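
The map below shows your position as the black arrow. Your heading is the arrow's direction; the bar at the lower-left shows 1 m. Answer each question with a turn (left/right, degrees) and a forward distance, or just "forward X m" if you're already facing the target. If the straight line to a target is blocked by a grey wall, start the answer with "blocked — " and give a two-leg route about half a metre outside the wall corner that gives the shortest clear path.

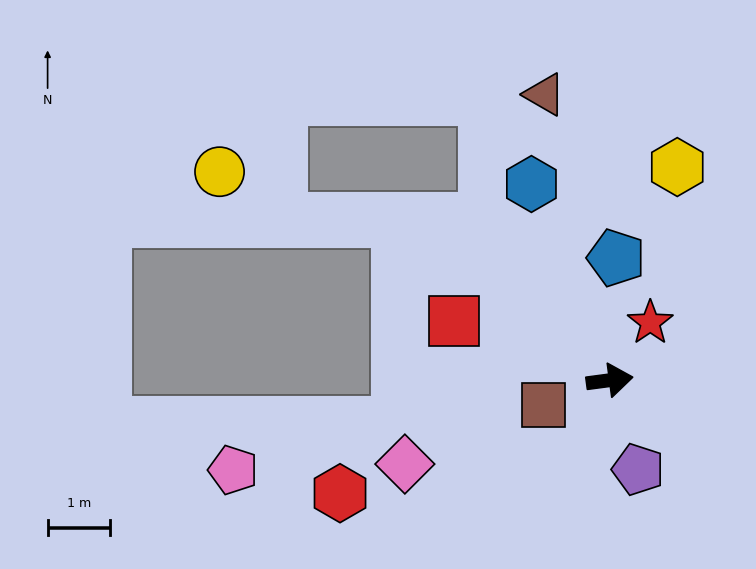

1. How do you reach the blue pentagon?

turn left 79°, forward 2.0 m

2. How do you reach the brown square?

turn right 167°, forward 1.1 m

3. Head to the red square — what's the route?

turn left 152°, forward 2.7 m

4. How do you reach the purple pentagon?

turn right 80°, forward 1.5 m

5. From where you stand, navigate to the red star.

turn left 47°, forward 1.1 m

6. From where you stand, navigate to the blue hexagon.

turn left 104°, forward 3.4 m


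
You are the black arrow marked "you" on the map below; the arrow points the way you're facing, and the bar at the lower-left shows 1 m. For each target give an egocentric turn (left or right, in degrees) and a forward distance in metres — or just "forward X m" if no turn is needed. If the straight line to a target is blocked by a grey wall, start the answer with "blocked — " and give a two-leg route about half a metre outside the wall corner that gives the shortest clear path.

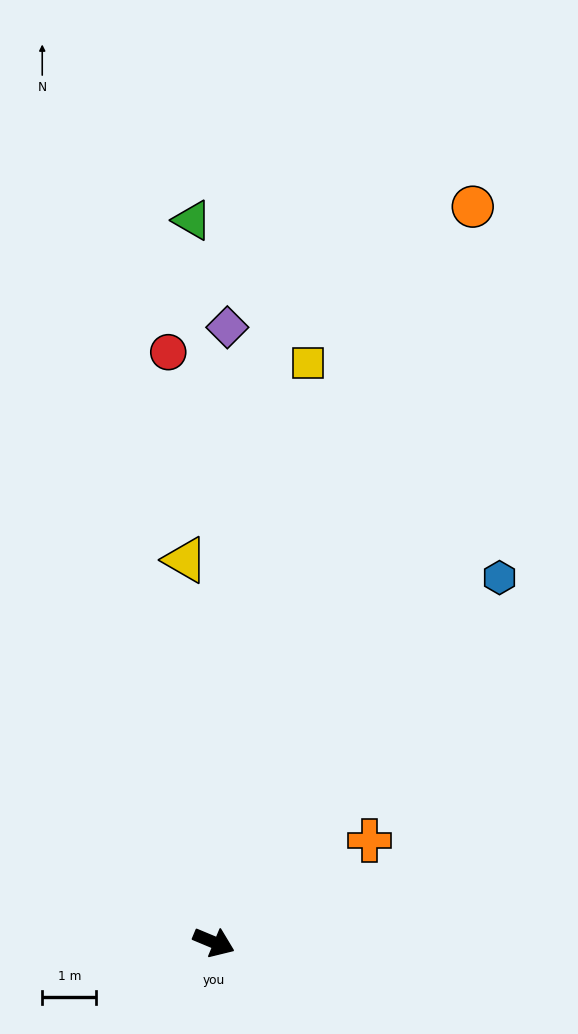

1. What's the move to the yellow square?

turn left 103°, forward 10.8 m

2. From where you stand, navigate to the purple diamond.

turn left 111°, forward 11.3 m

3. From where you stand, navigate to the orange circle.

turn left 93°, forward 14.4 m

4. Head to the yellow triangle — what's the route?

turn left 117°, forward 7.1 m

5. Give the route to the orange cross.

turn left 56°, forward 3.4 m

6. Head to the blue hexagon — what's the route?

turn left 75°, forward 8.5 m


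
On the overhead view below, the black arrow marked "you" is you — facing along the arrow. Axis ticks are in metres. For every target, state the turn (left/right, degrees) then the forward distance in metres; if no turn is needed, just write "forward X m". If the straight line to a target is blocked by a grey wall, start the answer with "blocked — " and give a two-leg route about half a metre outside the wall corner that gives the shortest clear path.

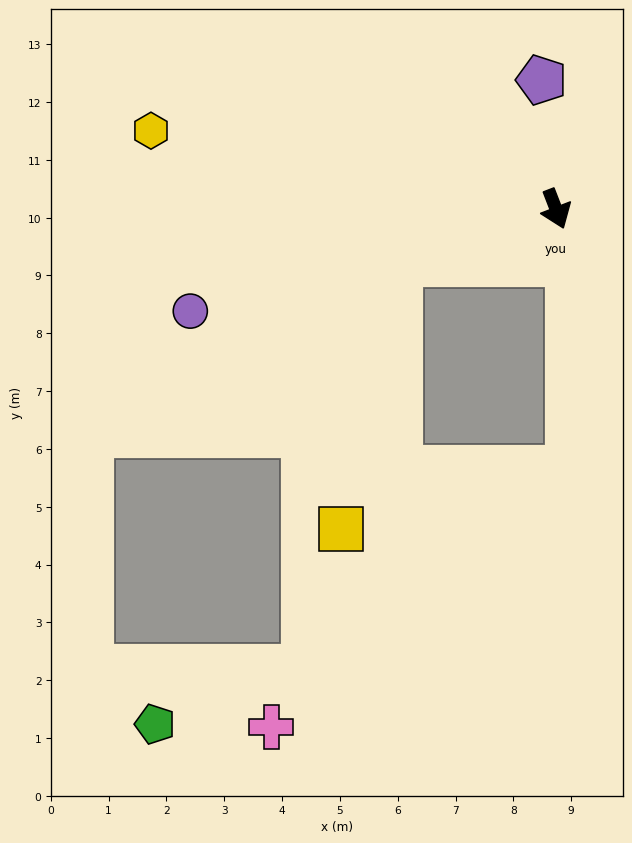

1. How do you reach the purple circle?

turn right 96°, forward 6.6 m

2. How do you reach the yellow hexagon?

turn right 122°, forward 7.1 m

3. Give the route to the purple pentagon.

turn left 165°, forward 2.2 m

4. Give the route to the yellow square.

blocked — turn right 92°, forward 2.9 m, then turn left 59°, forward 4.7 m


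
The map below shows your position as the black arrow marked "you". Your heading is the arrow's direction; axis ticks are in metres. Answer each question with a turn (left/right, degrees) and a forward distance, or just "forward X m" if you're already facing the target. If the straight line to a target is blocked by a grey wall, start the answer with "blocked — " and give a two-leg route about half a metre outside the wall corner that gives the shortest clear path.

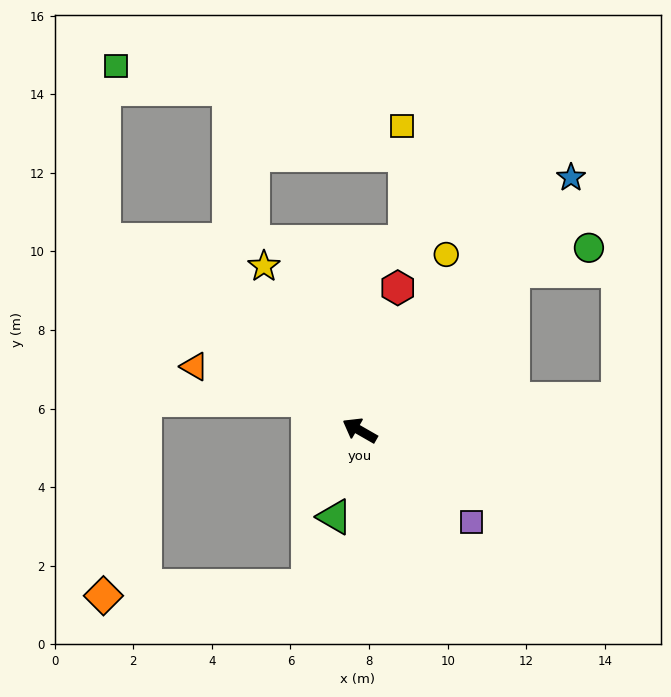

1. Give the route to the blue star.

turn right 100°, forward 8.4 m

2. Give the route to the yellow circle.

turn right 86°, forward 5.0 m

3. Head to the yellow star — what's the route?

turn right 30°, forward 4.8 m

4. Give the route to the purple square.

turn left 170°, forward 3.7 m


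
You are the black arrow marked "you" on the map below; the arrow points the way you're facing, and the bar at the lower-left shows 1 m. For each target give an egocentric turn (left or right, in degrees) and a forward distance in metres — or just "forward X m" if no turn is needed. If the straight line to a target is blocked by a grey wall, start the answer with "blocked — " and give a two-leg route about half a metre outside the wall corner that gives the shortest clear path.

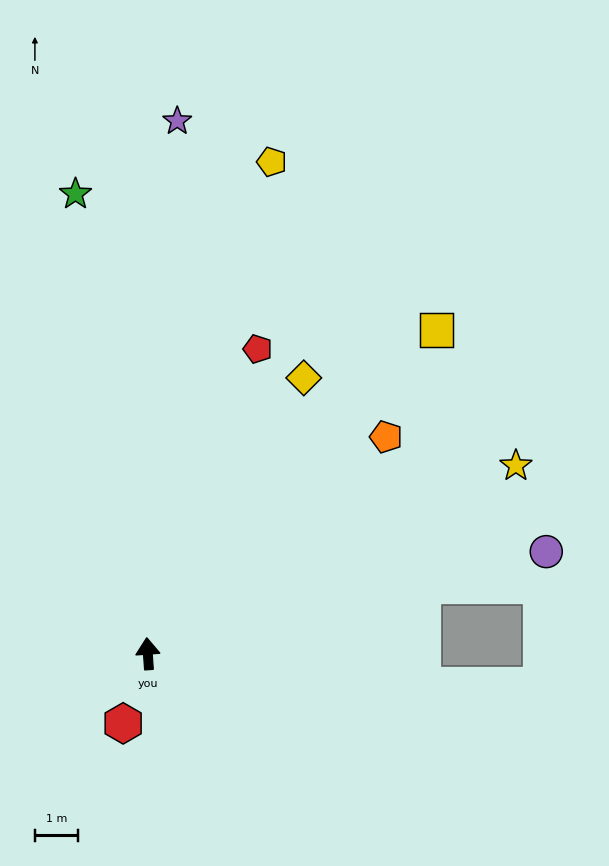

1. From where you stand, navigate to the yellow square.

turn right 46°, forward 10.0 m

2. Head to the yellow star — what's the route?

turn right 67°, forward 9.5 m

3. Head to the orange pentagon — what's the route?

turn right 52°, forward 7.4 m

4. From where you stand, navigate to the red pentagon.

turn right 24°, forward 7.5 m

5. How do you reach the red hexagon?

turn left 157°, forward 1.7 m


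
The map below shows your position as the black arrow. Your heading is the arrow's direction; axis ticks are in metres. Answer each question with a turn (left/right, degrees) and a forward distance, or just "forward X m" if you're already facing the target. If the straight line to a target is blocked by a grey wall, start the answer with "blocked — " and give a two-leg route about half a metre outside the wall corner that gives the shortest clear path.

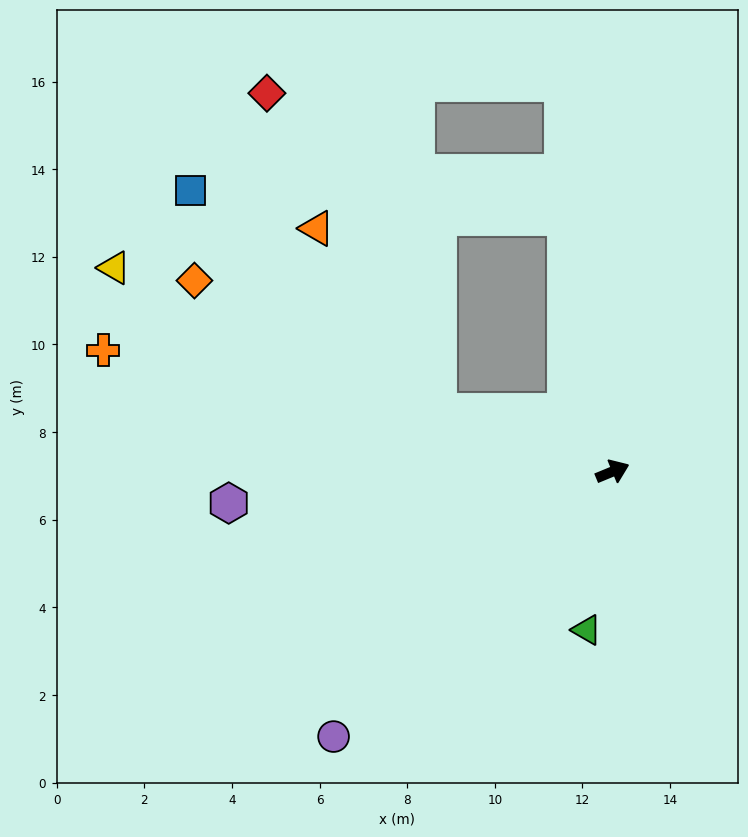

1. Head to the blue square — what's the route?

blocked — turn left 139°, forward 4.2 m, then turn right 23°, forward 7.6 m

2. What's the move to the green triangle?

turn right 122°, forward 3.7 m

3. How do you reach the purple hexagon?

turn left 162°, forward 8.8 m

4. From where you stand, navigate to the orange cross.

turn left 144°, forward 12.0 m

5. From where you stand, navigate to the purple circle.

turn right 159°, forward 8.8 m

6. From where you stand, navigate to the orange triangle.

blocked — turn left 139°, forward 4.2 m, then turn right 38°, forward 5.0 m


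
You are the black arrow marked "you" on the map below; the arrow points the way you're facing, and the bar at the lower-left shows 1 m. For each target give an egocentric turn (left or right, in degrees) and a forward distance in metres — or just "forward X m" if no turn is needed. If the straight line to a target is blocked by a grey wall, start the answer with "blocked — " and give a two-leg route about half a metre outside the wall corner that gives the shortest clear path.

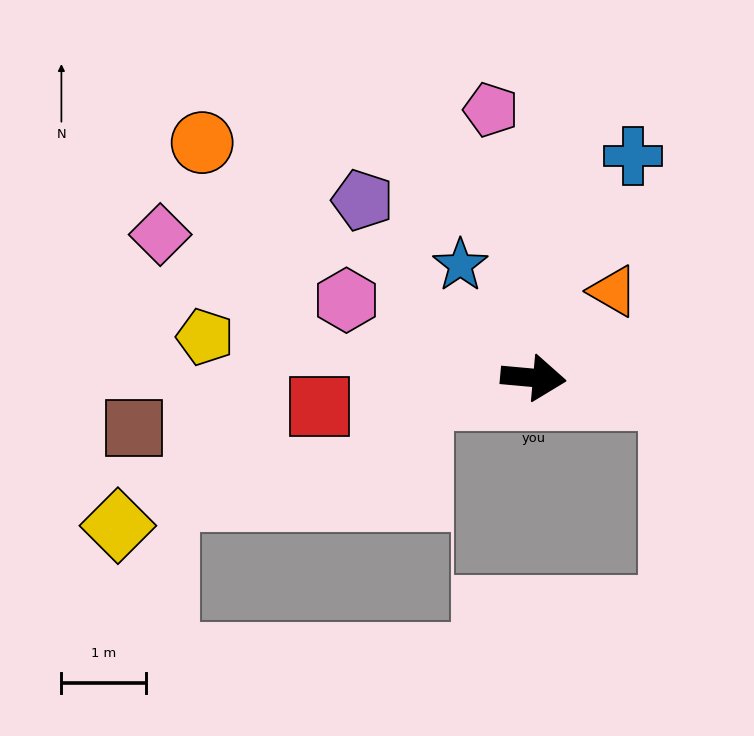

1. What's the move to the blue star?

turn left 128°, forward 1.6 m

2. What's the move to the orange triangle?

turn left 53°, forward 1.4 m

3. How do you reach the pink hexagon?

turn left 163°, forward 2.4 m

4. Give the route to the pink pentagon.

turn left 104°, forward 3.2 m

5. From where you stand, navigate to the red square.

turn right 167°, forward 2.5 m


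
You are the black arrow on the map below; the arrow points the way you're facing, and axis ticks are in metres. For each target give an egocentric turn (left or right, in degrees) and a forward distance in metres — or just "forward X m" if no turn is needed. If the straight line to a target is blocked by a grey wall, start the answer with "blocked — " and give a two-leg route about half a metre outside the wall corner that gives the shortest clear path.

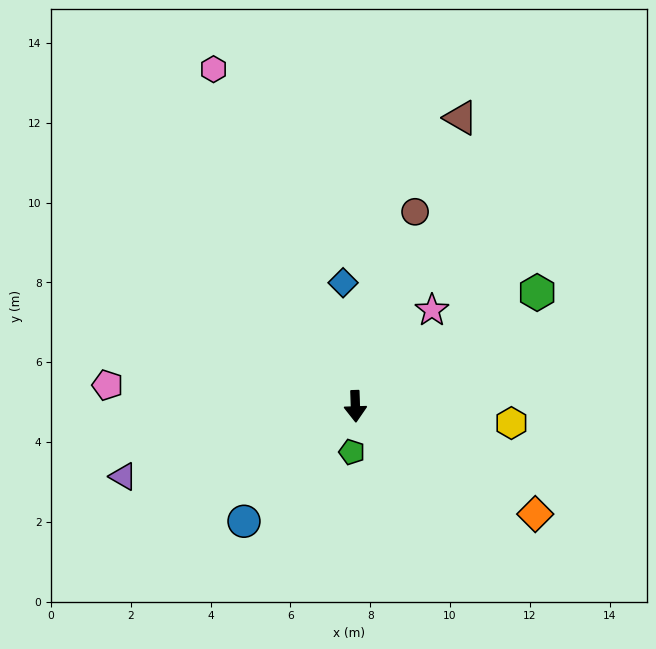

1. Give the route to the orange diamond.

turn left 57°, forward 5.3 m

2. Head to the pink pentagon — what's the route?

turn right 97°, forward 6.2 m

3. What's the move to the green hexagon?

turn left 120°, forward 5.4 m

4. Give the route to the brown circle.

turn left 161°, forward 5.1 m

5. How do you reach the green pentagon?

turn right 6°, forward 1.1 m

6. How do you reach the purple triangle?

turn right 75°, forward 6.1 m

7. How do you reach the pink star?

turn left 140°, forward 3.1 m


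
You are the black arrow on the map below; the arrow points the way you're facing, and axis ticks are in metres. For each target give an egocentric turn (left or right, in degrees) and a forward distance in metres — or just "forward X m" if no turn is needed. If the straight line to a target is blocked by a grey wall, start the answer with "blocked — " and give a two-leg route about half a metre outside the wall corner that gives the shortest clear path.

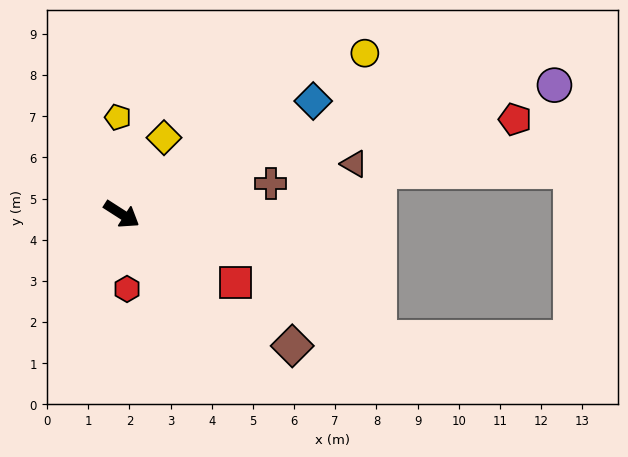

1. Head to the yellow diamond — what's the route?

turn left 94°, forward 2.1 m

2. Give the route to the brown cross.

turn left 44°, forward 3.7 m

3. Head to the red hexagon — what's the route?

turn right 53°, forward 1.8 m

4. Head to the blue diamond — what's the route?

turn left 63°, forward 5.4 m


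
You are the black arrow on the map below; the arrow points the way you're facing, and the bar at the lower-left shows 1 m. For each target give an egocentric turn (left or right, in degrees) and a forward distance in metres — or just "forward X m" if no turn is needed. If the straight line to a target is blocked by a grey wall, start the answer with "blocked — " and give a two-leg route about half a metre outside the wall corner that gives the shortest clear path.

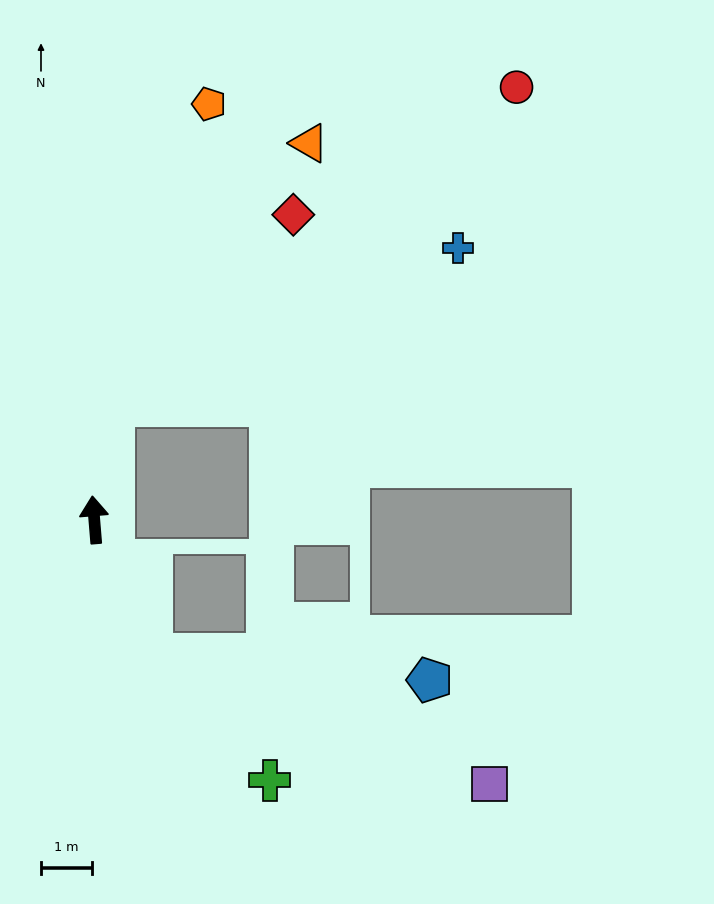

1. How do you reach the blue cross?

blocked — turn right 14°, forward 2.3 m, then turn right 56°, forward 7.4 m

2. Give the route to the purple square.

blocked — turn right 162°, forward 2.8 m, then turn left 46°, forward 7.1 m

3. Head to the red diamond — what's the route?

blocked — turn right 14°, forward 2.3 m, then turn right 34°, forward 5.1 m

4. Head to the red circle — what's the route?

blocked — turn right 14°, forward 2.3 m, then turn right 42°, forward 10.0 m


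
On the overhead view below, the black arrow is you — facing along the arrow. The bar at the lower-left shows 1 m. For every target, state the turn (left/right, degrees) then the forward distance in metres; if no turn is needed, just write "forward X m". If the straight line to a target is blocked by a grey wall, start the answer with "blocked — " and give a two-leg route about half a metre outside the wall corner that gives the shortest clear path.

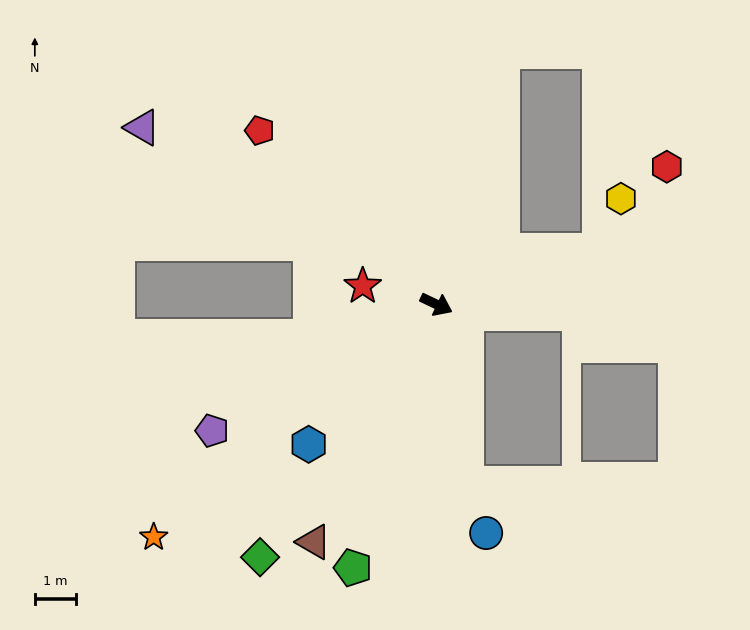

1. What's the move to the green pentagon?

turn right 82°, forward 6.7 m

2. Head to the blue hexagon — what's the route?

turn right 107°, forward 4.6 m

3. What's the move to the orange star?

turn right 115°, forward 8.9 m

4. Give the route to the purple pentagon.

turn right 125°, forward 6.3 m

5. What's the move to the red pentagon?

turn left 161°, forward 6.0 m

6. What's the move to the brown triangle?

turn right 92°, forward 6.5 m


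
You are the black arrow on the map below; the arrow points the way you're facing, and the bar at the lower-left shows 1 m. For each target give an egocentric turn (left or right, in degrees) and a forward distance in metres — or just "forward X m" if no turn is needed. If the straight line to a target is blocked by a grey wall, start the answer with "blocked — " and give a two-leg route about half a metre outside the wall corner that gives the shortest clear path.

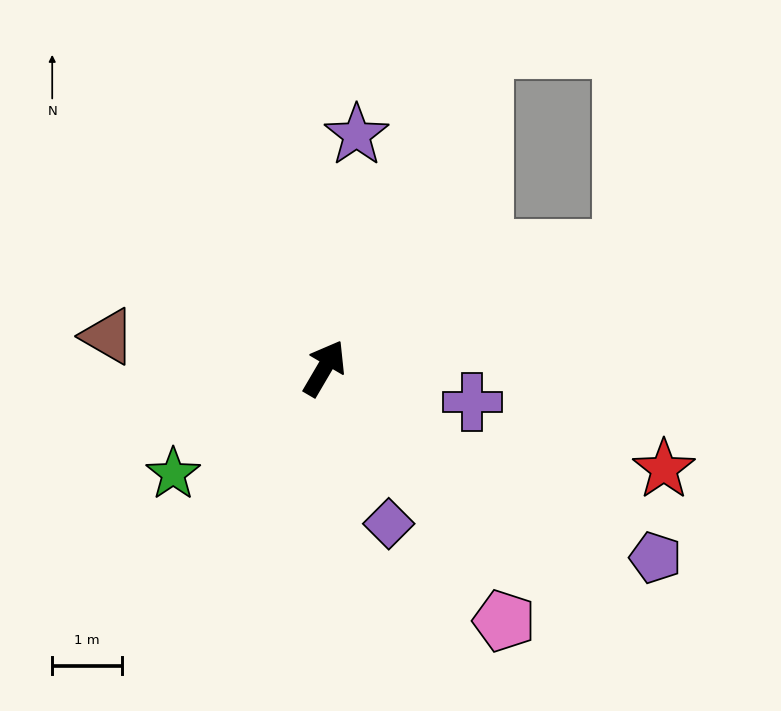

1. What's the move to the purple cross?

turn right 72°, forward 2.2 m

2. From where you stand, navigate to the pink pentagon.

turn right 114°, forward 4.5 m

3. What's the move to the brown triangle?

turn left 112°, forward 3.2 m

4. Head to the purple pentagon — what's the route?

turn right 89°, forward 5.5 m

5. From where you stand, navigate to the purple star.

turn left 23°, forward 3.4 m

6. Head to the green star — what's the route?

turn left 155°, forward 2.7 m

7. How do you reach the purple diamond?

turn right 127°, forward 2.4 m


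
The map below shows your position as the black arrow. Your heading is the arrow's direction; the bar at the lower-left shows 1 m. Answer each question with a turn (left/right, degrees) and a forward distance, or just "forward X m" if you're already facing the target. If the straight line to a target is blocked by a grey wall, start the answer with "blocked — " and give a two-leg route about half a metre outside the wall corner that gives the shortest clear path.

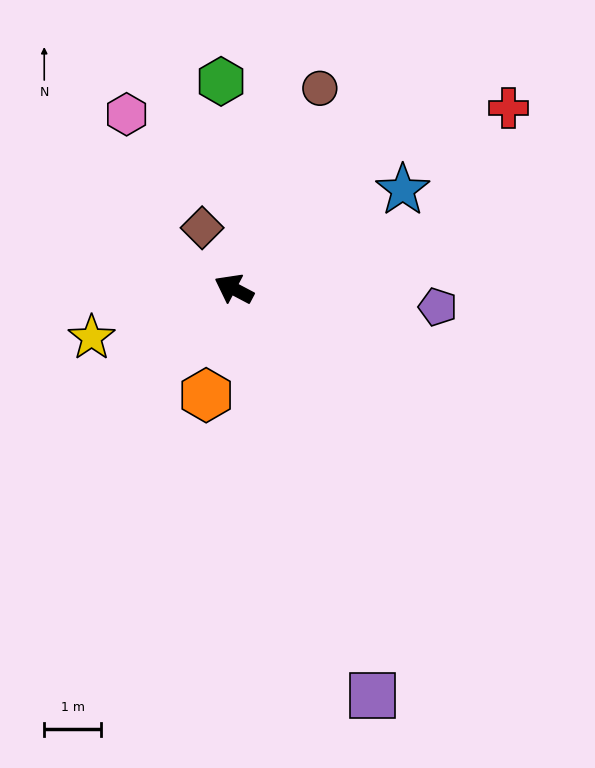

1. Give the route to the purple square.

turn left 137°, forward 7.5 m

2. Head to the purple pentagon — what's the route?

turn right 157°, forward 3.6 m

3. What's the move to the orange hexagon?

turn left 103°, forward 1.9 m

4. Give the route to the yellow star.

turn left 47°, forward 2.6 m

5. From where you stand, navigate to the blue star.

turn right 122°, forward 3.4 m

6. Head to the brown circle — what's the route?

turn right 85°, forward 3.8 m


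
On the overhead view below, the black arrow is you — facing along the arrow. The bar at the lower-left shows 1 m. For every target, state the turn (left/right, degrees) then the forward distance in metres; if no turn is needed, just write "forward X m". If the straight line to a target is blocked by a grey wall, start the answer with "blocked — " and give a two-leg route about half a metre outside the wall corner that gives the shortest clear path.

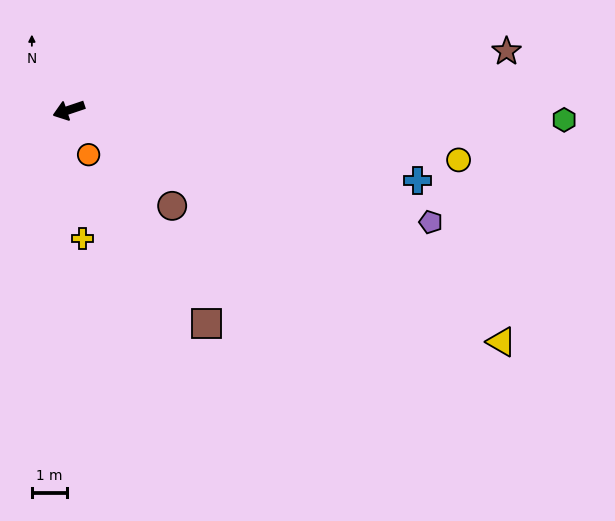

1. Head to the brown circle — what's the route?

turn left 119°, forward 4.0 m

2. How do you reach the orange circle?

turn left 95°, forward 1.4 m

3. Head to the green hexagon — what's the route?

turn left 160°, forward 14.2 m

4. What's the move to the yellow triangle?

turn left 133°, forward 14.0 m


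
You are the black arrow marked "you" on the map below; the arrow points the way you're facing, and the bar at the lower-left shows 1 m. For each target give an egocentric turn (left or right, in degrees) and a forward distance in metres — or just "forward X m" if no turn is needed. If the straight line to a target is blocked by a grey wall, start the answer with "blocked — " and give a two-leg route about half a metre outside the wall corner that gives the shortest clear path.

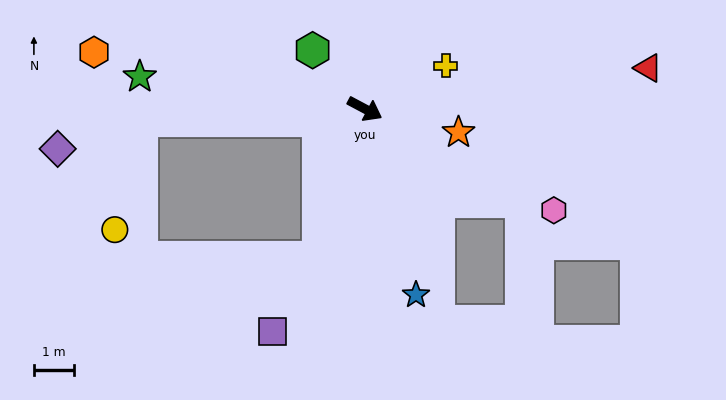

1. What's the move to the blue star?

turn right 47°, forward 4.8 m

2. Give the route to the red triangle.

turn left 36°, forward 7.1 m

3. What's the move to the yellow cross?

turn left 56°, forward 2.3 m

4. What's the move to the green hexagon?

turn left 160°, forward 2.0 m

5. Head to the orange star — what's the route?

turn left 14°, forward 2.4 m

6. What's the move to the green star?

turn right 160°, forward 5.7 m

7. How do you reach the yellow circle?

blocked — turn right 149°, forward 5.6 m, then turn left 74°, forward 2.8 m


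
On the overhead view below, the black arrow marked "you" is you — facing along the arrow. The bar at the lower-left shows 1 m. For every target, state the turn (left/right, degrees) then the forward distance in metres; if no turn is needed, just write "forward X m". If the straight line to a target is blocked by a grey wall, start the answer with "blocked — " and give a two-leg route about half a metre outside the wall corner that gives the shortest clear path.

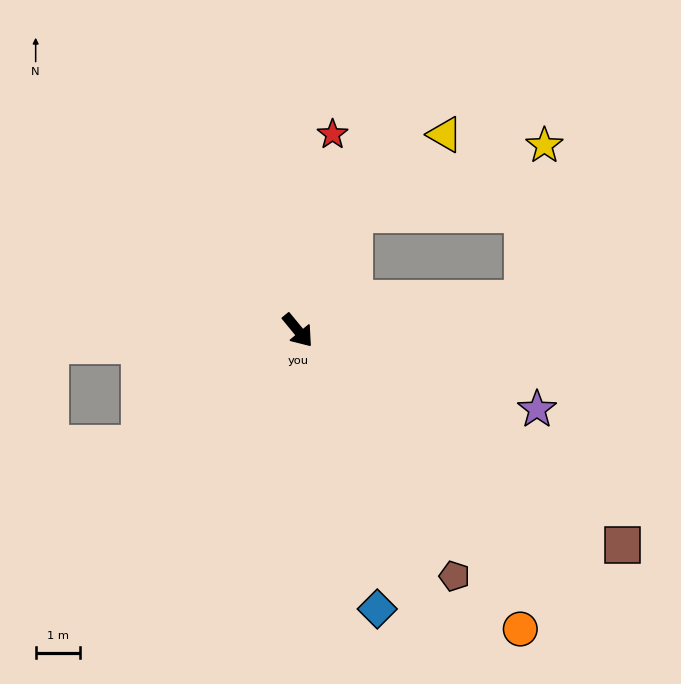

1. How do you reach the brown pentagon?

turn right 7°, forward 6.6 m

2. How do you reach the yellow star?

blocked — turn left 115°, forward 2.9 m, then turn right 45°, forward 4.6 m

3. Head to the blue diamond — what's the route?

turn right 24°, forward 6.6 m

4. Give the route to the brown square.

turn left 17°, forward 8.8 m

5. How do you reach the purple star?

turn left 32°, forward 5.7 m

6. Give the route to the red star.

turn left 130°, forward 4.5 m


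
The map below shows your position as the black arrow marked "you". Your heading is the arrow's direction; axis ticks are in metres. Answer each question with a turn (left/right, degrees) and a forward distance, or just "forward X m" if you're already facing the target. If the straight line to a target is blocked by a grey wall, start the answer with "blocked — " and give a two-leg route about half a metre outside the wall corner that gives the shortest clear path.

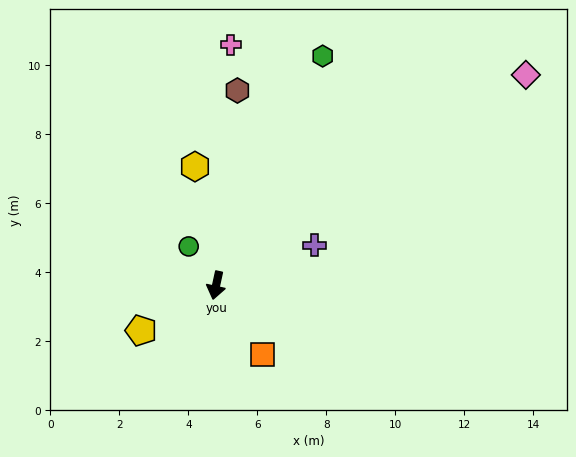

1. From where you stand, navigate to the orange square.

turn left 46°, forward 2.4 m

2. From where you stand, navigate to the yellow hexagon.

turn right 158°, forward 3.5 m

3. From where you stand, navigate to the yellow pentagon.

turn right 47°, forward 2.5 m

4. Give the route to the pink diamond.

turn left 137°, forward 10.9 m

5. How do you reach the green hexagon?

turn left 167°, forward 7.3 m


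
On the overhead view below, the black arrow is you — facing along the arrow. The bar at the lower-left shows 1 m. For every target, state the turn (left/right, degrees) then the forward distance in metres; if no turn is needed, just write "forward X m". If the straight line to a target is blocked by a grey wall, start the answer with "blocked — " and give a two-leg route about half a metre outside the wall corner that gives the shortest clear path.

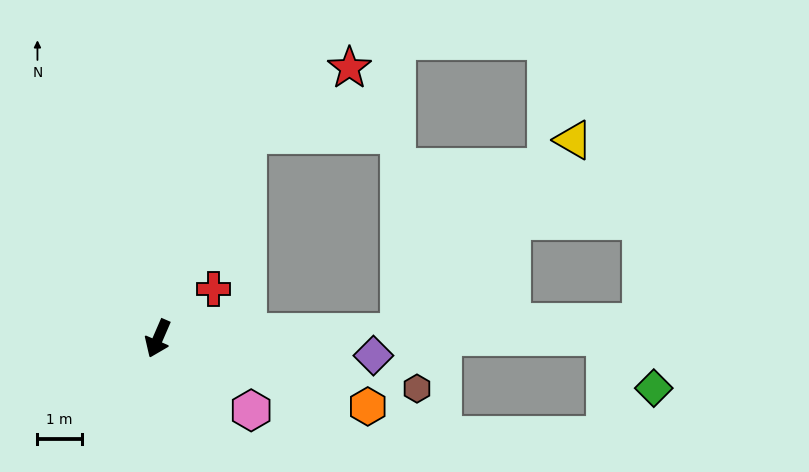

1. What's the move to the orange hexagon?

turn left 95°, forward 5.0 m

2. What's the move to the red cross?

turn left 155°, forward 1.7 m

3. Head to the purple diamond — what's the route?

turn left 109°, forward 4.9 m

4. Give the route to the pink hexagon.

turn left 76°, forward 2.7 m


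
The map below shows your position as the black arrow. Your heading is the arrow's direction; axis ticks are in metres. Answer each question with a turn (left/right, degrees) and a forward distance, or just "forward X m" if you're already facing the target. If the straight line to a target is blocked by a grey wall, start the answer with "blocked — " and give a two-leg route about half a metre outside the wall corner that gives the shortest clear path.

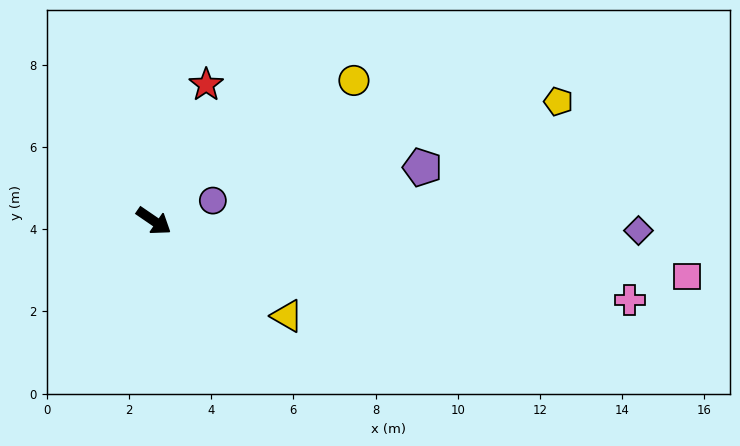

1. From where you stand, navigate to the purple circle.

turn left 53°, forward 1.5 m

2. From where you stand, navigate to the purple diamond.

turn left 33°, forward 11.8 m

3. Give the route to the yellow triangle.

forward 4.0 m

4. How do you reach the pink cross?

turn left 25°, forward 11.7 m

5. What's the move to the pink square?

turn left 28°, forward 13.0 m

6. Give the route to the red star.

turn left 103°, forward 3.6 m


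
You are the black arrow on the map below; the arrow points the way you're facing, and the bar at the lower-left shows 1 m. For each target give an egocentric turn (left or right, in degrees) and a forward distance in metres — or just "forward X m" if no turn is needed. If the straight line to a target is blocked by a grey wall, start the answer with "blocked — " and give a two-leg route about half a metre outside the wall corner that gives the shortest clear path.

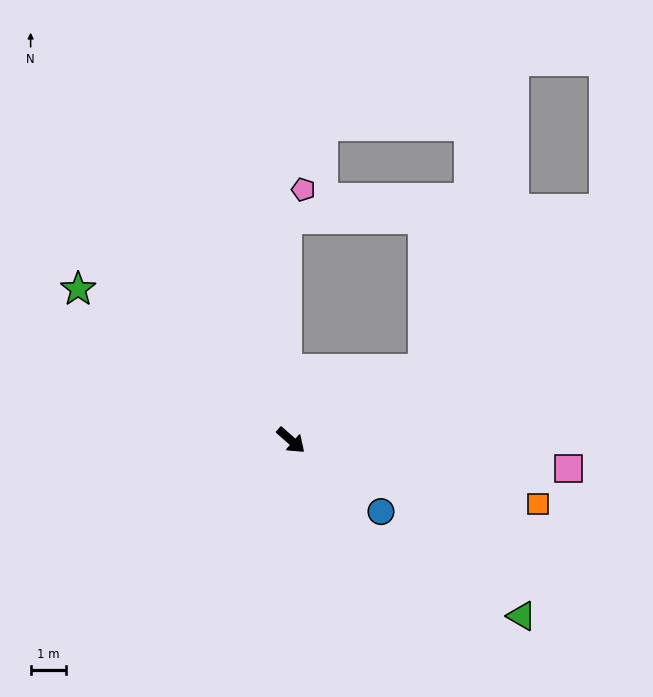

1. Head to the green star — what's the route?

turn right 174°, forward 7.3 m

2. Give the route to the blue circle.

turn left 3°, forward 3.2 m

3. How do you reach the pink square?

turn left 35°, forward 7.8 m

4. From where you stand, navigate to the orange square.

turn left 27°, forward 7.2 m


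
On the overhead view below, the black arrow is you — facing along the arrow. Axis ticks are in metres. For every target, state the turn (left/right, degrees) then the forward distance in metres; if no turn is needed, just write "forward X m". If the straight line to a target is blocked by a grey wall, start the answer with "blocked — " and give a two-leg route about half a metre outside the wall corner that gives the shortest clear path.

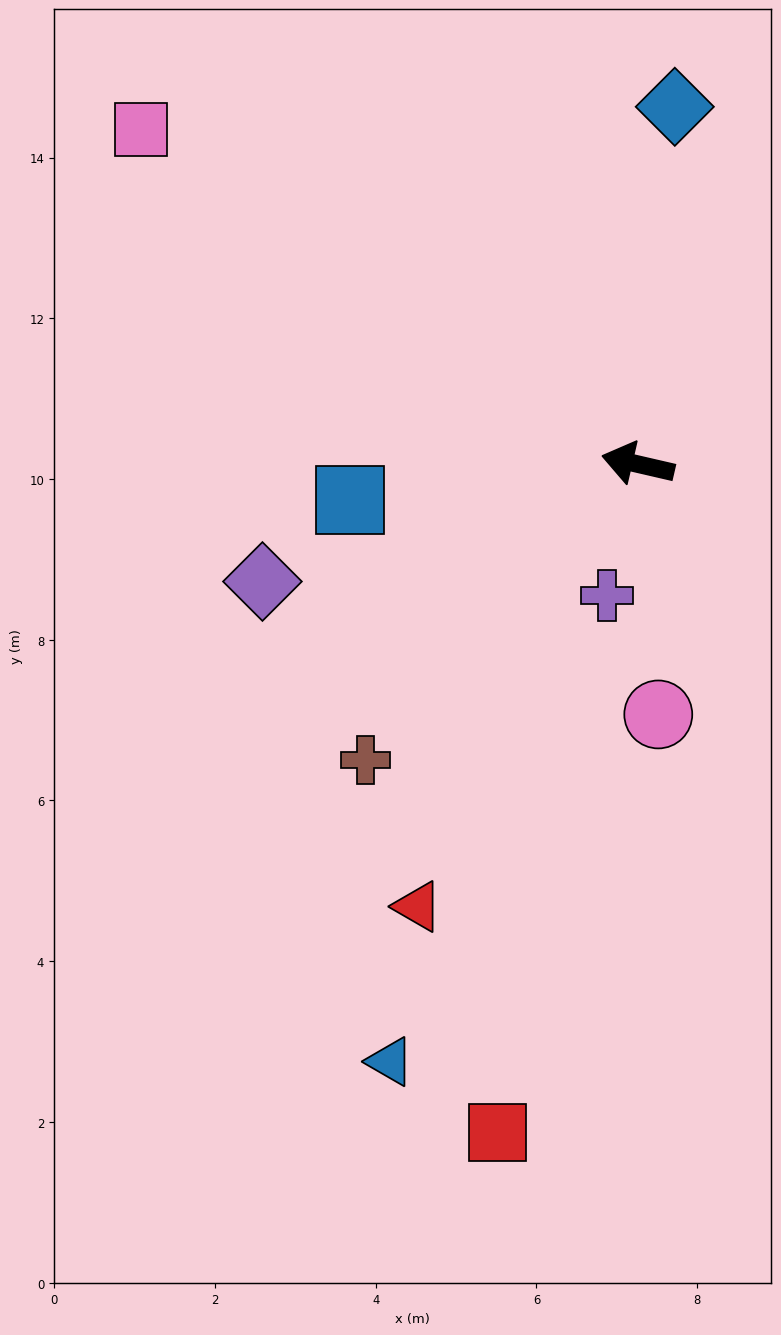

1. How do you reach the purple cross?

turn left 90°, forward 1.7 m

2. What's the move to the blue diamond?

turn right 83°, forward 4.5 m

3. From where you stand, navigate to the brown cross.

turn left 60°, forward 5.0 m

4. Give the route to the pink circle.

turn left 108°, forward 3.1 m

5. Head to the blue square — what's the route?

turn left 20°, forward 3.6 m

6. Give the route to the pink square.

turn right 21°, forward 7.5 m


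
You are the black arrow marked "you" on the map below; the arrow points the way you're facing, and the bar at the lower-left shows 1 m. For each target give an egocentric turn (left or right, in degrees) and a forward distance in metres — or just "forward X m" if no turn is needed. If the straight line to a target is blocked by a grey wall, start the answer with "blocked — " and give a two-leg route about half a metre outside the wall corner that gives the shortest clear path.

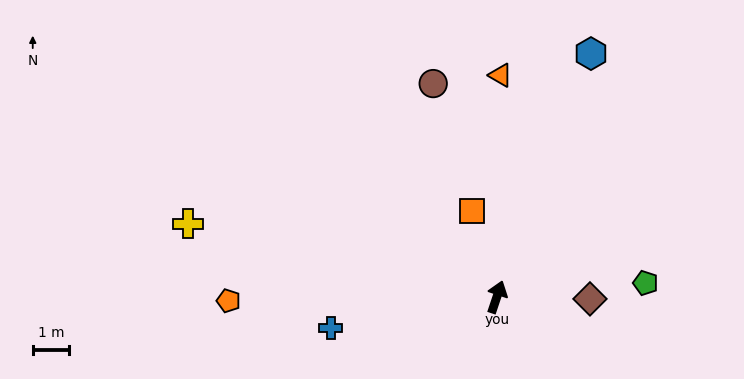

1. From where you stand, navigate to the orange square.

turn left 35°, forward 2.5 m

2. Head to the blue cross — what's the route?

turn left 119°, forward 4.7 m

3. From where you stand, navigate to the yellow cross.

turn left 95°, forward 8.7 m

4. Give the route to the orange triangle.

turn left 18°, forward 6.1 m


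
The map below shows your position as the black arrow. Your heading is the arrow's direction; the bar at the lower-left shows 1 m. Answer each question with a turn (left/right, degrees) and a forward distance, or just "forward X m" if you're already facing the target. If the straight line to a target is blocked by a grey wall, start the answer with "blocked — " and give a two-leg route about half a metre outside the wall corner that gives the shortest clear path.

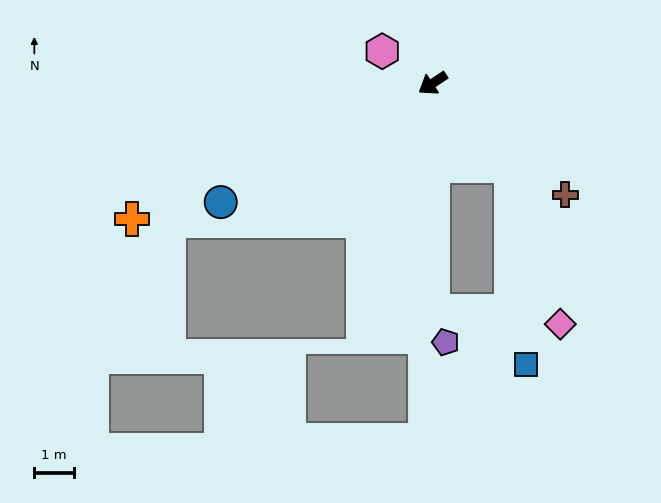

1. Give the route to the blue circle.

turn right 4°, forward 6.2 m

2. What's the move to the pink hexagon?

turn right 66°, forward 1.5 m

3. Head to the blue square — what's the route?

blocked — turn left 100°, forward 2.9 m, then turn right 39°, forward 5.0 m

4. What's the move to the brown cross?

turn left 107°, forward 4.4 m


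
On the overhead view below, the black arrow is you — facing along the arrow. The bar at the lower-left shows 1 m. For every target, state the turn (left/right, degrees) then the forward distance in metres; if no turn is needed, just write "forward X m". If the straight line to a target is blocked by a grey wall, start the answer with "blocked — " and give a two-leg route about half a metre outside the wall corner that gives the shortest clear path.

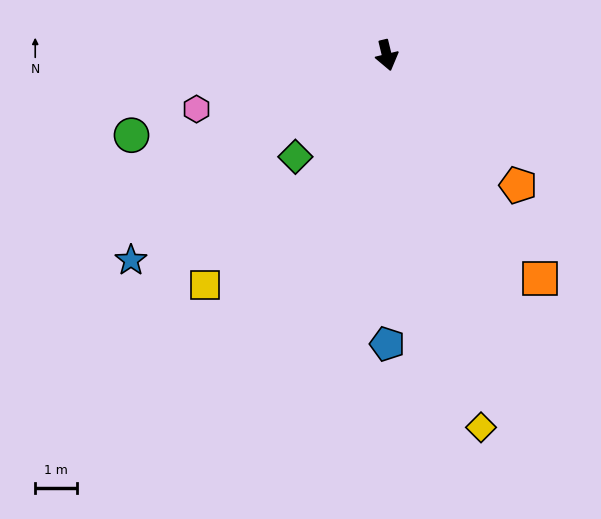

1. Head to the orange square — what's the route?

turn left 21°, forward 6.4 m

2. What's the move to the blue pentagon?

turn right 14°, forward 6.8 m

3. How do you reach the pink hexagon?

turn right 88°, forward 4.7 m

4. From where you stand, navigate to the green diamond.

turn right 56°, forward 3.2 m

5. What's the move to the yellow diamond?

forward 9.1 m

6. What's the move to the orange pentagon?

turn left 32°, forward 4.4 m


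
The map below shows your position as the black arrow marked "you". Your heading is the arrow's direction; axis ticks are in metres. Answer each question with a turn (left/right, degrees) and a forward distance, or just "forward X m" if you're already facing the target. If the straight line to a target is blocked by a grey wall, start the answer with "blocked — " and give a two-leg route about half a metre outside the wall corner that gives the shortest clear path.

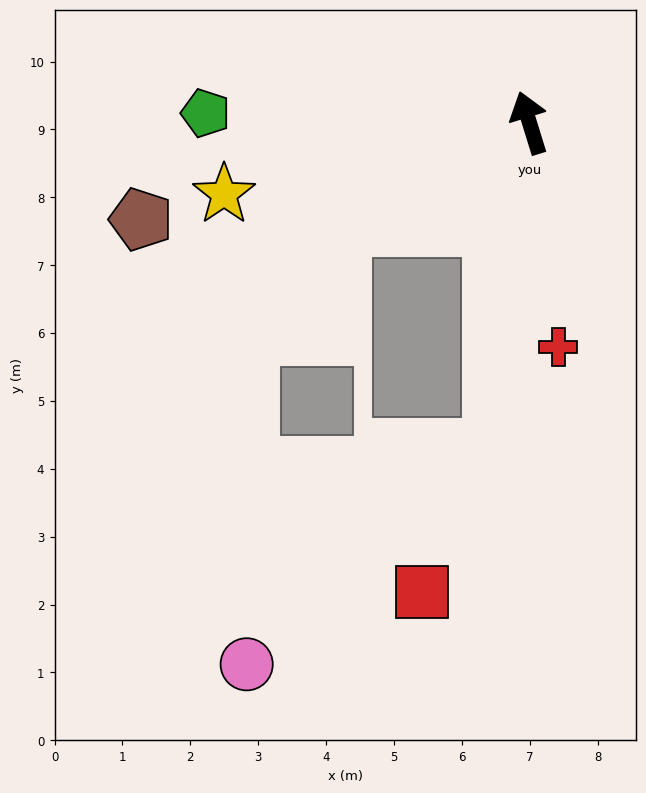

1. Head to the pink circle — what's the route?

blocked — turn left 156°, forward 4.8 m, then turn right 42°, forward 4.8 m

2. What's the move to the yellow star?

turn left 86°, forward 4.6 m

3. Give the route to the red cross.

turn left 170°, forward 3.3 m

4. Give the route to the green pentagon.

turn left 71°, forward 4.8 m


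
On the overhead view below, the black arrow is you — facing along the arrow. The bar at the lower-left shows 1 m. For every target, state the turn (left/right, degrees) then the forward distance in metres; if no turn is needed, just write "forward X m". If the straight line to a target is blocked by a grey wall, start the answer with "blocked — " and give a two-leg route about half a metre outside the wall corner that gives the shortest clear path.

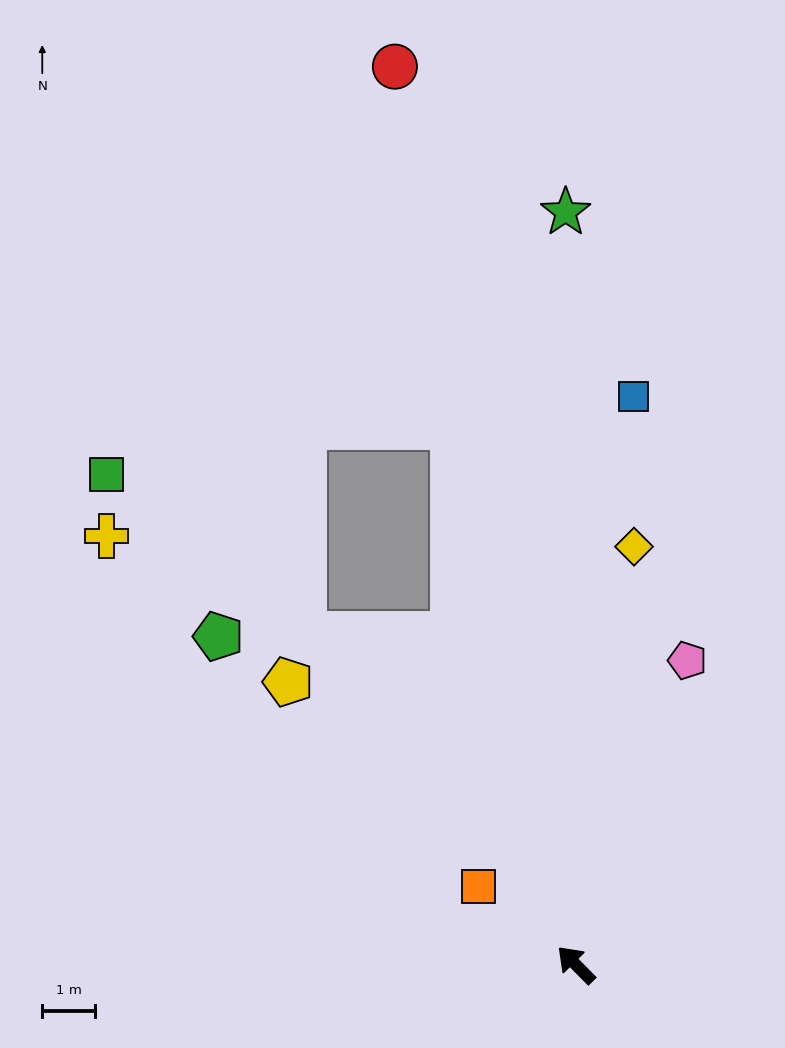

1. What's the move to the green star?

turn right 44°, forward 14.3 m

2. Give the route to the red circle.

turn right 33°, forward 17.4 m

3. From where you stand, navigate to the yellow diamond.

turn right 53°, forward 8.0 m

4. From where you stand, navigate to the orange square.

turn left 7°, forward 2.4 m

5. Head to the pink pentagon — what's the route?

turn right 65°, forward 6.2 m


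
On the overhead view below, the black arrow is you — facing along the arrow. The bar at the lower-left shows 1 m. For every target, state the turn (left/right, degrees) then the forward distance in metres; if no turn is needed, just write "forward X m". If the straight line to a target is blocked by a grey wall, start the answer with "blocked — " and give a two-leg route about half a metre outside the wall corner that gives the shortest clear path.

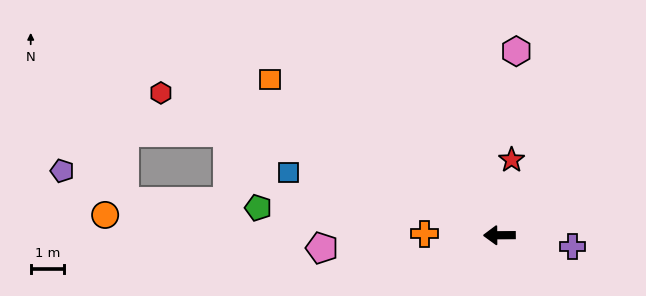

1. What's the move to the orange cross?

forward 2.2 m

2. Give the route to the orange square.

turn right 35°, forward 8.2 m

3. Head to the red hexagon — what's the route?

turn right 23°, forward 10.9 m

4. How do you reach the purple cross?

turn left 171°, forward 2.2 m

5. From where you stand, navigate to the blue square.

turn right 17°, forward 6.5 m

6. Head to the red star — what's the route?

turn right 100°, forward 2.3 m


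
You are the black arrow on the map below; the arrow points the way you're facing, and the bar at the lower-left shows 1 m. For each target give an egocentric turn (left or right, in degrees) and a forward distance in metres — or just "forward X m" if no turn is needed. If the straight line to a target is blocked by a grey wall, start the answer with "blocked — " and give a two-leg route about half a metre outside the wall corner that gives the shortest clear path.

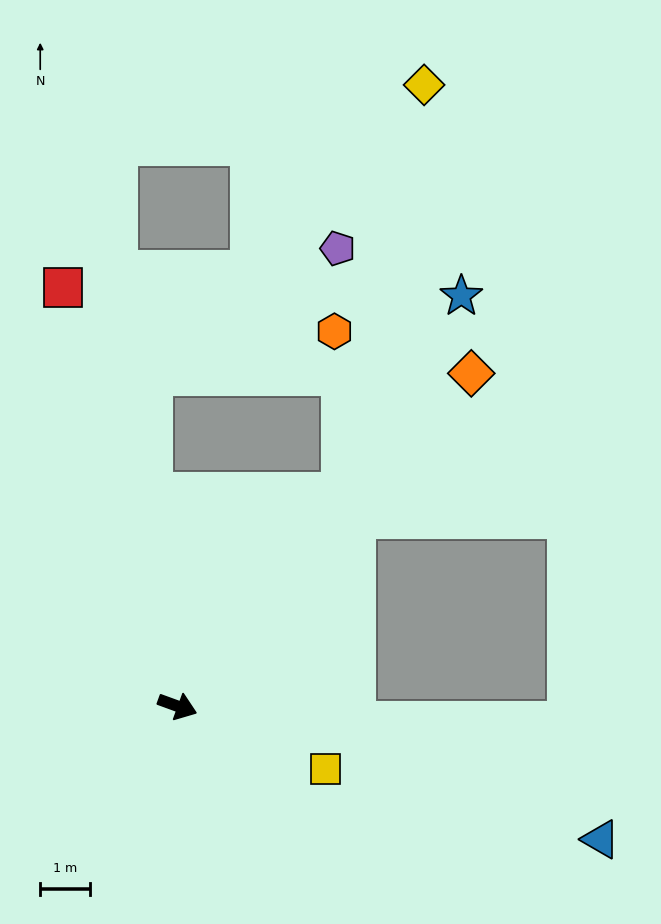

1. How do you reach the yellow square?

turn right 3°, forward 3.2 m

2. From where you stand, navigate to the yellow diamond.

blocked — turn left 72°, forward 5.4 m, then turn left 27°, forward 8.3 m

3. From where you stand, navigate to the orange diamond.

turn left 69°, forward 8.9 m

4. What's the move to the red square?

turn left 125°, forward 8.7 m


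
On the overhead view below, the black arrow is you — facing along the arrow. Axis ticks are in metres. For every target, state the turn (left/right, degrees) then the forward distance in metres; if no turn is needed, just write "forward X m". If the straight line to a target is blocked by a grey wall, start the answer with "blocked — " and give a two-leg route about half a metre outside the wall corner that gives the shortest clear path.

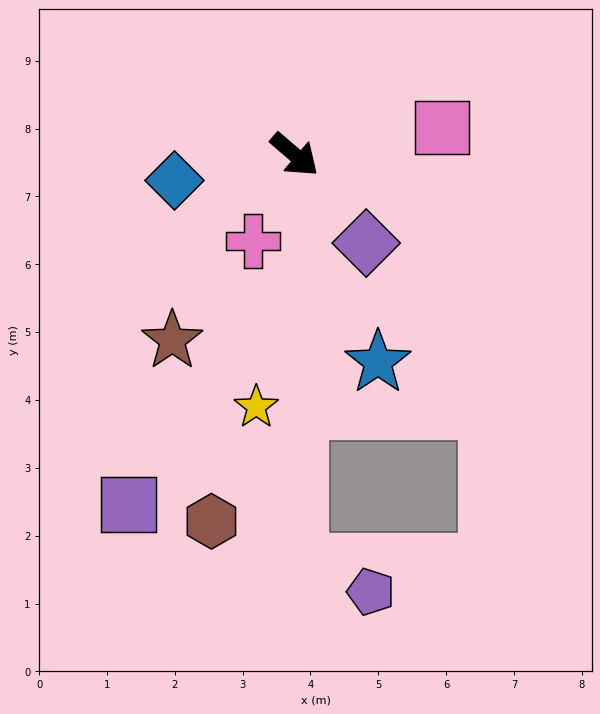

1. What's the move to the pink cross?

turn right 75°, forward 1.4 m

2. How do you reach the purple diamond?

turn right 10°, forward 1.7 m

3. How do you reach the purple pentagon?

blocked — turn right 49°, forward 6.0 m, then turn left 67°, forward 1.1 m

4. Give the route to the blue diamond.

turn right 127°, forward 1.8 m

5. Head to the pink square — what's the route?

turn left 51°, forward 2.2 m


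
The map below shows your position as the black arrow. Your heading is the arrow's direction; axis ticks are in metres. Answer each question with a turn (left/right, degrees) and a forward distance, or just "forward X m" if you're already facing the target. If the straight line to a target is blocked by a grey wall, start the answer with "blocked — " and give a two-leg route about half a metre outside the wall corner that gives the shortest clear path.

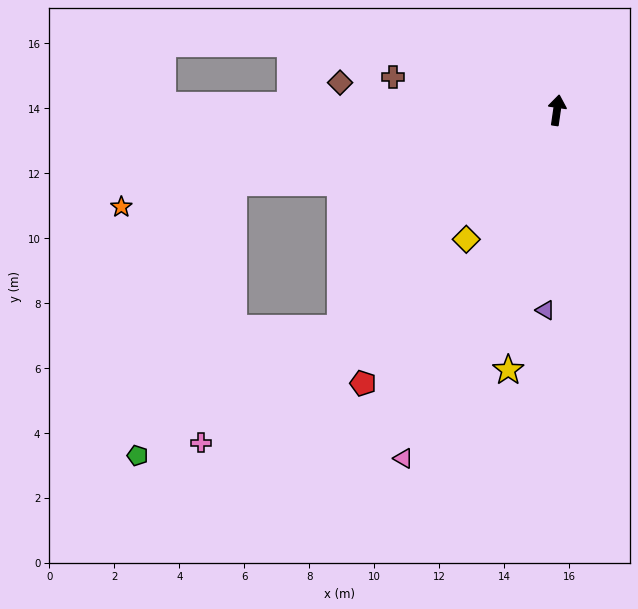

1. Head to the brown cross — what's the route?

turn left 87°, forward 5.1 m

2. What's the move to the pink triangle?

turn left 164°, forward 11.7 m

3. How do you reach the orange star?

turn left 111°, forward 13.7 m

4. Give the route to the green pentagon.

blocked — turn left 143°, forward 9.5 m, then turn right 13°, forward 7.4 m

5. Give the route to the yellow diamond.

turn left 153°, forward 4.9 m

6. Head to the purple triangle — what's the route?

turn right 175°, forward 6.2 m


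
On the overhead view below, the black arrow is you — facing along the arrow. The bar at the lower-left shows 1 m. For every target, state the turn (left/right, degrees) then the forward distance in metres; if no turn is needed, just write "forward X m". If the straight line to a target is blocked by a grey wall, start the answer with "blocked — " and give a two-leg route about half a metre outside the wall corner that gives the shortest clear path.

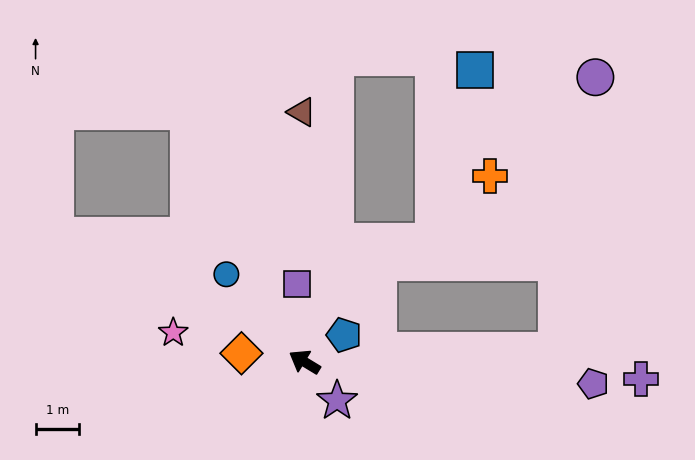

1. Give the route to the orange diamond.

turn left 24°, forward 1.5 m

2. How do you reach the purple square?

turn right 53°, forward 1.8 m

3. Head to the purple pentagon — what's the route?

turn right 153°, forward 6.7 m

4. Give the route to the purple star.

turn left 161°, forward 1.2 m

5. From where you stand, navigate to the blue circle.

turn right 17°, forward 2.7 m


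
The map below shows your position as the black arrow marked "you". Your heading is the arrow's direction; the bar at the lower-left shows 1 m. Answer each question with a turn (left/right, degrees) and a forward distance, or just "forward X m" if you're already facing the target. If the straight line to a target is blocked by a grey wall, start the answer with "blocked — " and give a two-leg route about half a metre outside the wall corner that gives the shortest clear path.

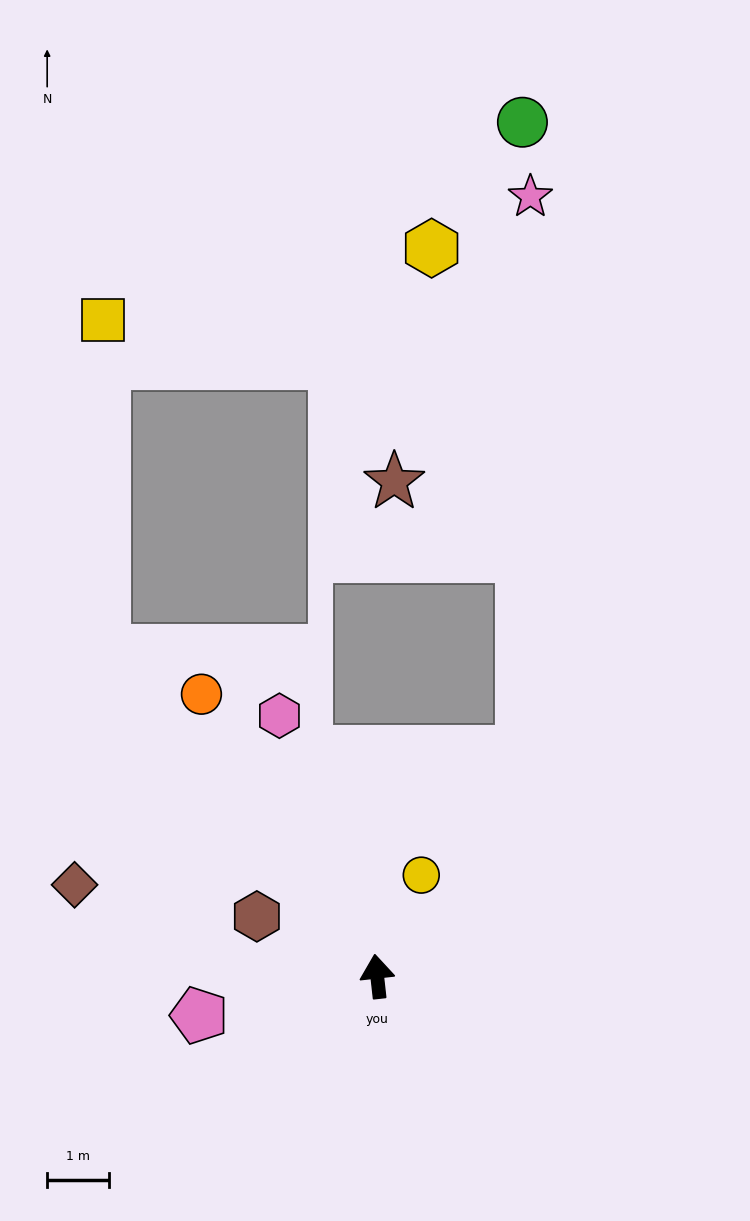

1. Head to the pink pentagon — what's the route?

turn left 96°, forward 2.9 m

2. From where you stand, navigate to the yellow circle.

turn right 30°, forward 1.8 m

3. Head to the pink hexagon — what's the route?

turn left 14°, forward 4.5 m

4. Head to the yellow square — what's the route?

blocked — turn left 34°, forward 6.9 m, then turn right 40°, forward 5.3 m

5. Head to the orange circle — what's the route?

turn left 26°, forward 5.4 m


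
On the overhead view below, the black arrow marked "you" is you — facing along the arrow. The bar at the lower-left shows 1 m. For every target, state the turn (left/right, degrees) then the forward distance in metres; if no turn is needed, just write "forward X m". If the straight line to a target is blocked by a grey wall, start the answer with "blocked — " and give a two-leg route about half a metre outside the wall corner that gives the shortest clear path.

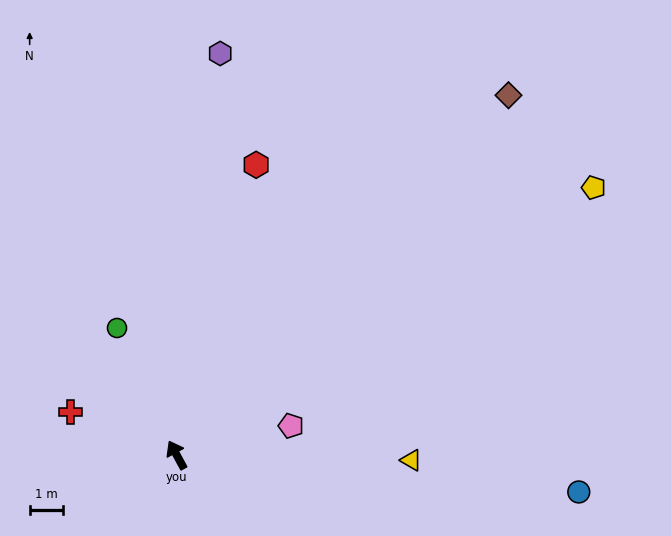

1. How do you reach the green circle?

turn right 3°, forward 4.2 m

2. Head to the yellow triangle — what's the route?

turn right 120°, forward 7.0 m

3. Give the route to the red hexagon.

turn right 44°, forward 8.9 m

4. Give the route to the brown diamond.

turn right 71°, forward 14.5 m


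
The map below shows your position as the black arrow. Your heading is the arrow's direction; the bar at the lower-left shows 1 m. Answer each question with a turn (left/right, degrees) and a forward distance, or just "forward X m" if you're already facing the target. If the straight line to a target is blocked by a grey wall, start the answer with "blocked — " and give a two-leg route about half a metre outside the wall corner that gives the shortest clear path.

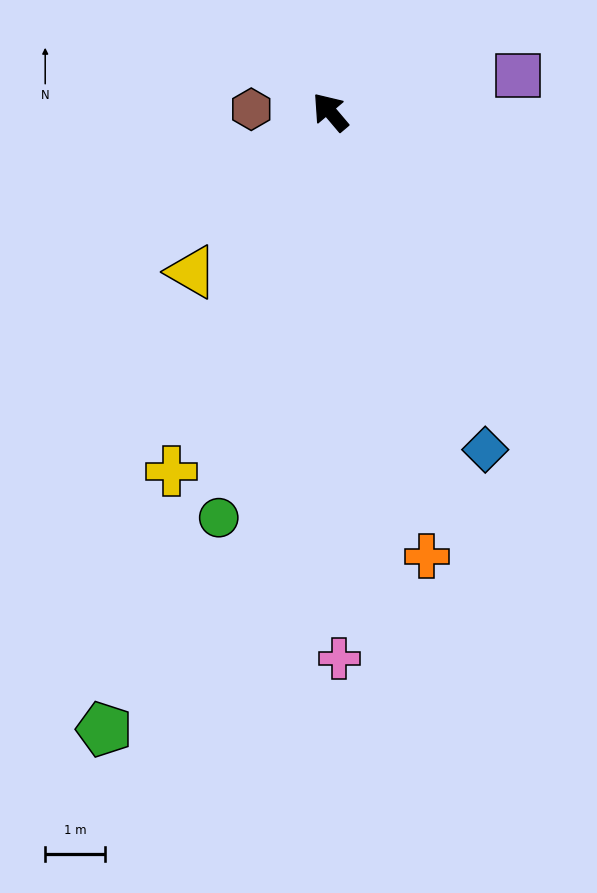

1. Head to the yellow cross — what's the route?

turn left 116°, forward 6.6 m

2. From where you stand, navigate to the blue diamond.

turn left 164°, forward 6.2 m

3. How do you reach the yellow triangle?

turn left 99°, forward 3.5 m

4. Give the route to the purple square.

turn right 119°, forward 3.2 m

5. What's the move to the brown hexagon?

turn left 48°, forward 1.3 m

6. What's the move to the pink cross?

turn left 141°, forward 9.1 m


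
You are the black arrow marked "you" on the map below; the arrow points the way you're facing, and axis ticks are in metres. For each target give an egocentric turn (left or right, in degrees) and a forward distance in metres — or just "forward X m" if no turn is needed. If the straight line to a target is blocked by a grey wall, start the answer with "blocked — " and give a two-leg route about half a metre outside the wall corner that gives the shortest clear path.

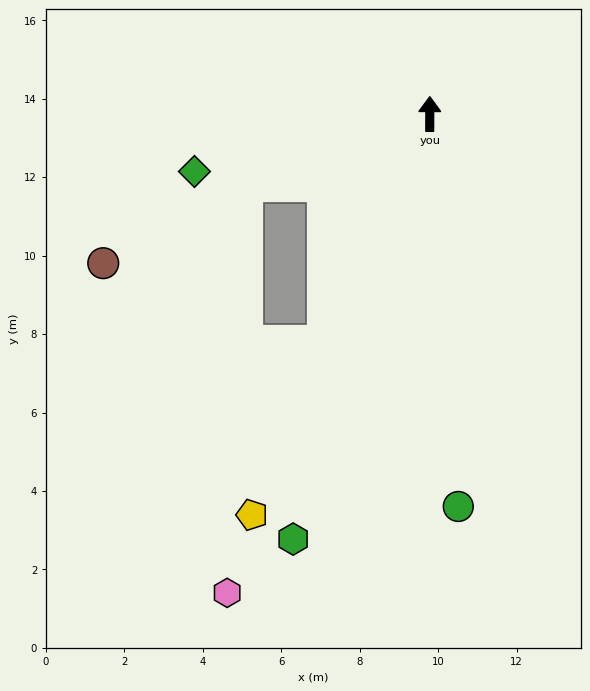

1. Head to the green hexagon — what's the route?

turn left 162°, forward 11.4 m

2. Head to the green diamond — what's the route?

turn left 104°, forward 6.2 m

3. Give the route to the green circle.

turn right 176°, forward 10.0 m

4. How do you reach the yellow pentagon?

turn left 156°, forward 11.2 m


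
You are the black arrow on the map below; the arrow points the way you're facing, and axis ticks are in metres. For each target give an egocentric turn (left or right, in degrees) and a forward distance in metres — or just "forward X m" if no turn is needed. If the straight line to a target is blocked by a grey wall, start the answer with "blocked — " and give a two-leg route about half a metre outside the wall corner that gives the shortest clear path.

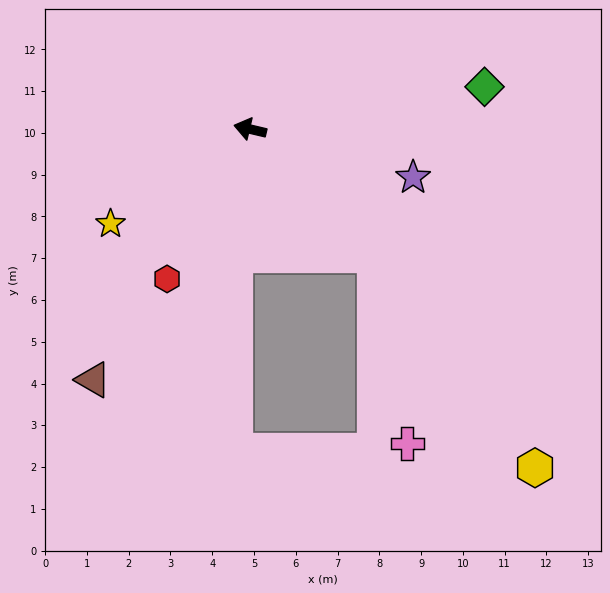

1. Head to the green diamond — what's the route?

turn right 156°, forward 5.7 m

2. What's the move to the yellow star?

turn left 47°, forward 4.0 m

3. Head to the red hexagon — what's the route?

turn left 74°, forward 4.1 m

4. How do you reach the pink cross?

blocked — turn left 148°, forward 4.3 m, then turn right 35°, forward 4.6 m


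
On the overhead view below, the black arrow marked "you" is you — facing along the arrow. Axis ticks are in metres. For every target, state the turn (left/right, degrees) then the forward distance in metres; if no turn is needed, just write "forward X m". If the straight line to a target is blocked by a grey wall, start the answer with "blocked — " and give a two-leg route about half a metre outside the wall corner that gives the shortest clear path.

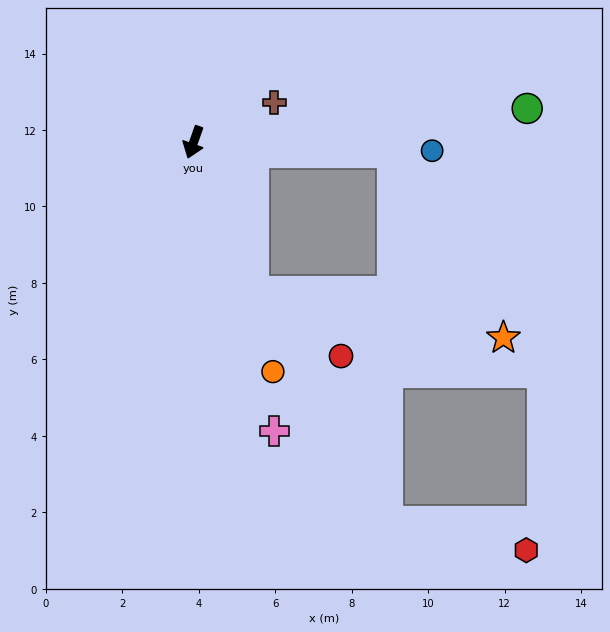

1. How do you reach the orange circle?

turn left 39°, forward 6.3 m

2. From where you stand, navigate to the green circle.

turn left 115°, forward 8.8 m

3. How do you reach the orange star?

blocked — turn left 107°, forward 5.2 m, then turn right 57°, forward 5.6 m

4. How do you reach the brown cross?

turn left 136°, forward 2.4 m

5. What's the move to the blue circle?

turn left 107°, forward 6.2 m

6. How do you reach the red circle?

blocked — turn left 41°, forward 4.2 m, then turn left 33°, forward 2.9 m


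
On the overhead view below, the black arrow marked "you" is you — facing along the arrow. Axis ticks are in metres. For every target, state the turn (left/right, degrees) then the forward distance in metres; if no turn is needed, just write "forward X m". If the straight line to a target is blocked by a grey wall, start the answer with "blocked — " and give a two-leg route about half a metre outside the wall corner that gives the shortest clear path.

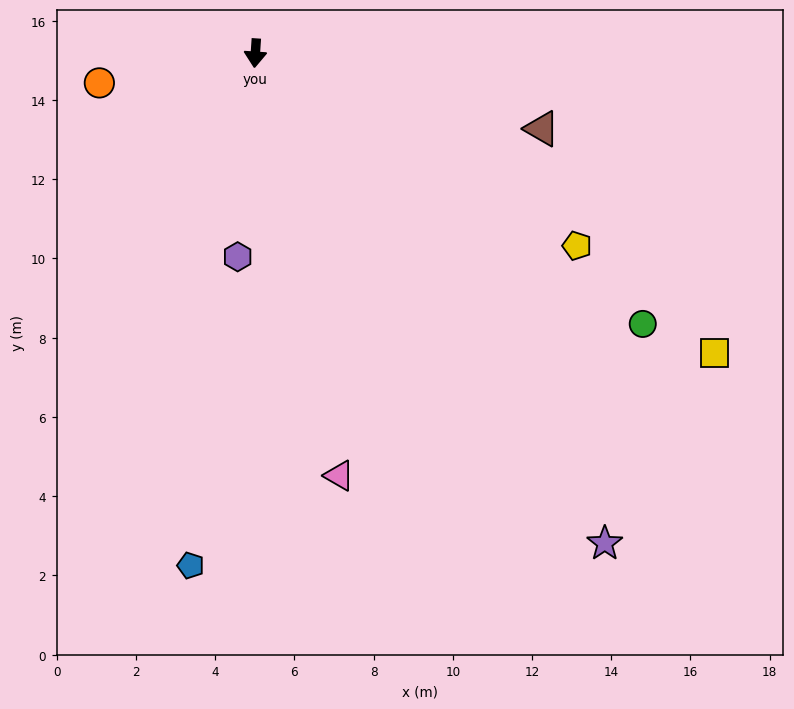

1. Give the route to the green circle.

turn left 59°, forward 11.9 m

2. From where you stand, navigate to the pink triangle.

turn left 15°, forward 10.9 m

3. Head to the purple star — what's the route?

turn left 39°, forward 15.2 m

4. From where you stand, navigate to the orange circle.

turn right 75°, forward 4.0 m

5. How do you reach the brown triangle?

turn left 79°, forward 7.5 m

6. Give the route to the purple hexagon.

forward 5.2 m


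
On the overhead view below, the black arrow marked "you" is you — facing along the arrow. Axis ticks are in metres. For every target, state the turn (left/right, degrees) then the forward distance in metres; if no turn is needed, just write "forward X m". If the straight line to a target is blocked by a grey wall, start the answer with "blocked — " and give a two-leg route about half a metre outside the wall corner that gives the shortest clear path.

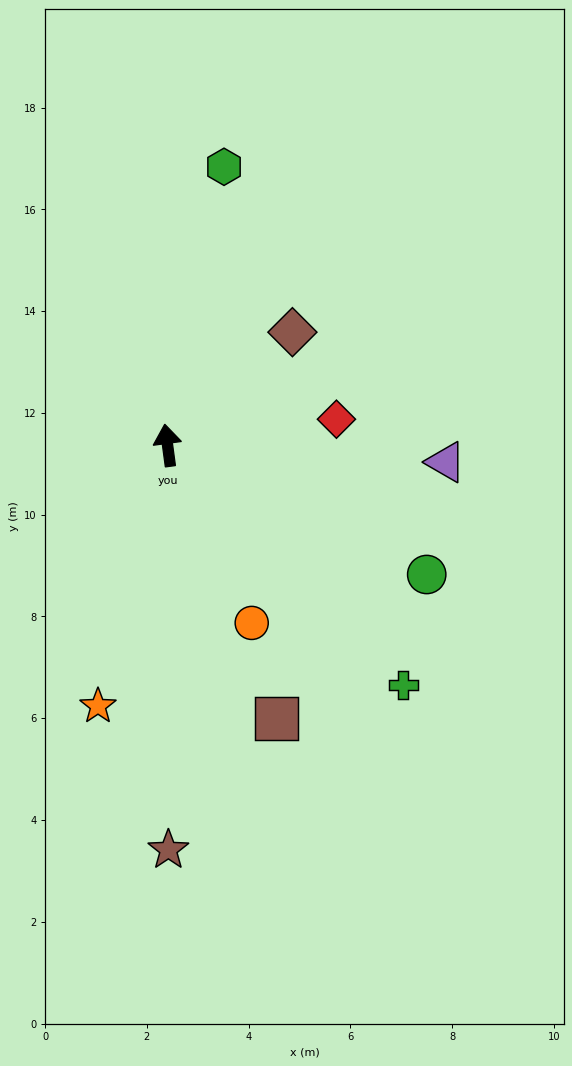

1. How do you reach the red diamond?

turn right 89°, forward 3.4 m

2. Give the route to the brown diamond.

turn right 55°, forward 3.3 m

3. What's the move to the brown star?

turn left 172°, forward 8.0 m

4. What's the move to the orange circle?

turn right 162°, forward 3.9 m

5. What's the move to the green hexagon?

turn right 19°, forward 5.6 m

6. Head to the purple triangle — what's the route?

turn right 101°, forward 5.5 m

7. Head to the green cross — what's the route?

turn right 143°, forward 6.6 m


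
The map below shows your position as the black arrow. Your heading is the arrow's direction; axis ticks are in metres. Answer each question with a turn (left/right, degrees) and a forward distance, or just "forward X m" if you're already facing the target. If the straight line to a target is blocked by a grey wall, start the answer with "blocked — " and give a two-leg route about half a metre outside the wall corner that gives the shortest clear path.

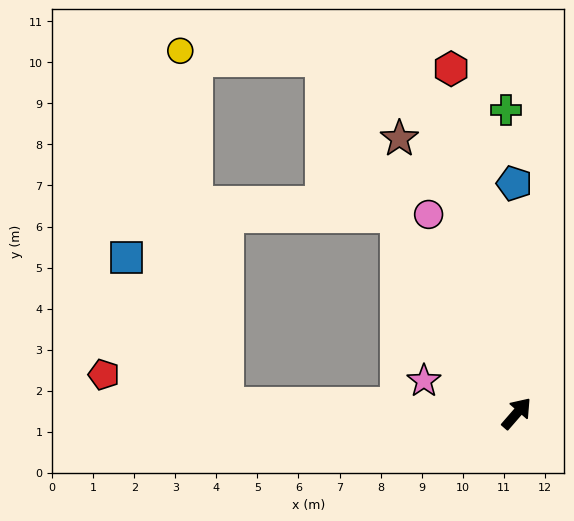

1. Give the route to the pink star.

turn left 112°, forward 2.4 m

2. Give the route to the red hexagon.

turn left 52°, forward 8.5 m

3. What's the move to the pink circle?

turn left 65°, forward 5.3 m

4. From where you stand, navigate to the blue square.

blocked — turn left 129°, forward 7.1 m, then turn right 54°, forward 4.3 m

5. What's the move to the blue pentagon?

turn left 42°, forward 5.6 m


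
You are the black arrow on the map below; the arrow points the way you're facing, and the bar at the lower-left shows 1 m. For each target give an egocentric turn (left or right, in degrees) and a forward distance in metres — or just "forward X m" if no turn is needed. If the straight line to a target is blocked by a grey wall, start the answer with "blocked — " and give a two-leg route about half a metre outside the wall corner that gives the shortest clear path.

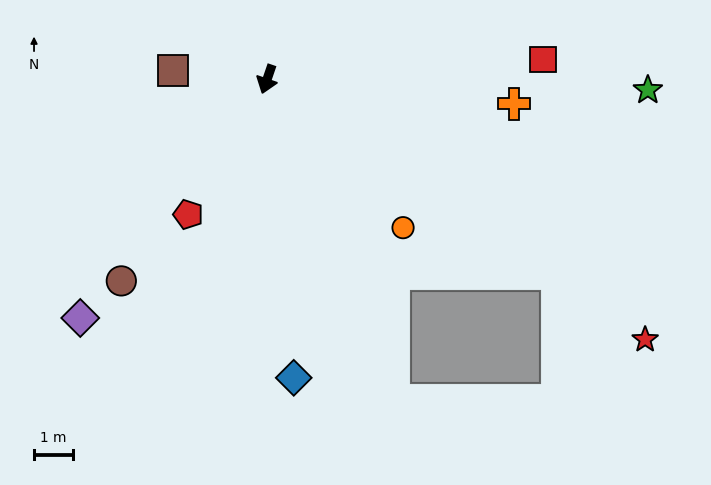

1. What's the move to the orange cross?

turn left 103°, forward 6.4 m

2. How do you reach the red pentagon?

turn right 11°, forward 4.1 m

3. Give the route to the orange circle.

turn left 61°, forward 5.2 m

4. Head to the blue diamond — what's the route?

turn left 24°, forward 7.8 m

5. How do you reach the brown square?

turn right 76°, forward 2.5 m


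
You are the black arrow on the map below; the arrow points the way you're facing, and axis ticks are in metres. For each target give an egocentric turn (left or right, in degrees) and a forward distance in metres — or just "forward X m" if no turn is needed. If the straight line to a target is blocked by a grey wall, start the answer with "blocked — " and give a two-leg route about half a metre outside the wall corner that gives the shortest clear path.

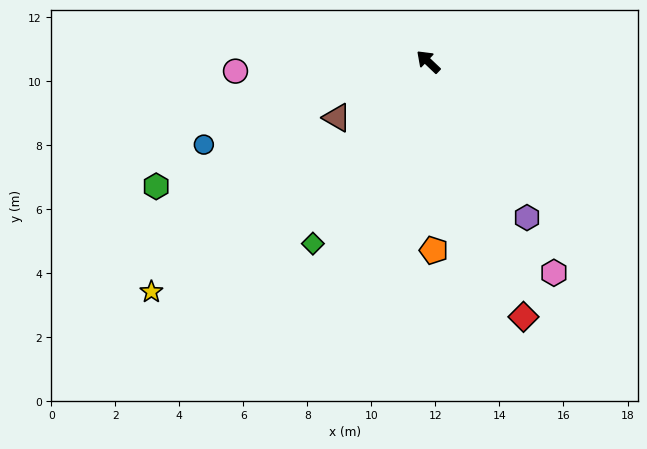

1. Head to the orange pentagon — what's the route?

turn left 135°, forward 5.9 m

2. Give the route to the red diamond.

turn left 154°, forward 8.5 m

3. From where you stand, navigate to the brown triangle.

turn left 75°, forward 3.3 m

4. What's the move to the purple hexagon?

turn left 166°, forward 5.8 m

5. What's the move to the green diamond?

turn left 101°, forward 6.7 m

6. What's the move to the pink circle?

turn left 46°, forward 6.0 m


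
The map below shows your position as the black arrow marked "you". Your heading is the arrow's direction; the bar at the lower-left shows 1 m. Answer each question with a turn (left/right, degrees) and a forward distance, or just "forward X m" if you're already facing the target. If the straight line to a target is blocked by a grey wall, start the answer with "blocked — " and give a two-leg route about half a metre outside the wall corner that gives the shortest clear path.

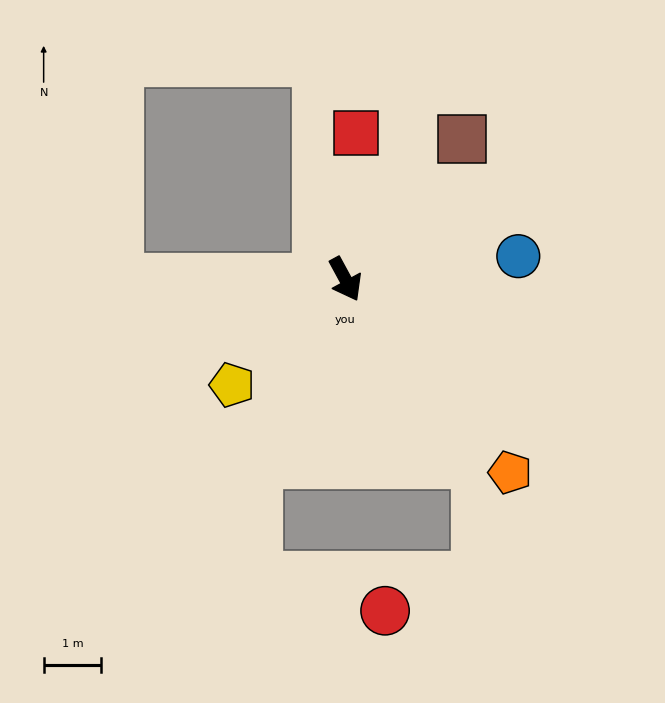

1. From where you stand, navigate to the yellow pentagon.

turn right 76°, forward 2.7 m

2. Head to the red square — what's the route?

turn left 147°, forward 2.5 m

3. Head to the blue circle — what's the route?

turn left 69°, forward 3.0 m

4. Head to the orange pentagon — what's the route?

turn left 12°, forward 4.4 m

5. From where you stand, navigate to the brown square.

turn left 112°, forward 3.2 m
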